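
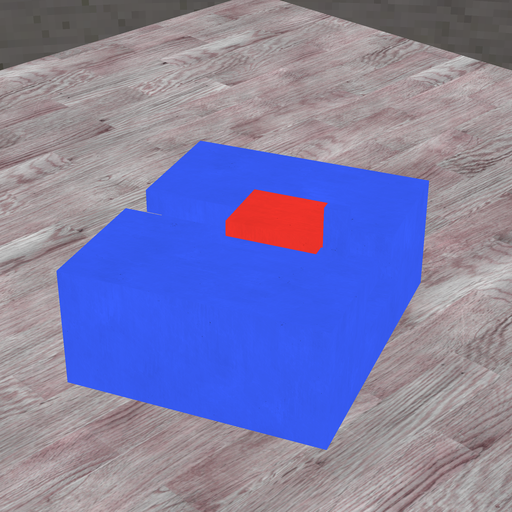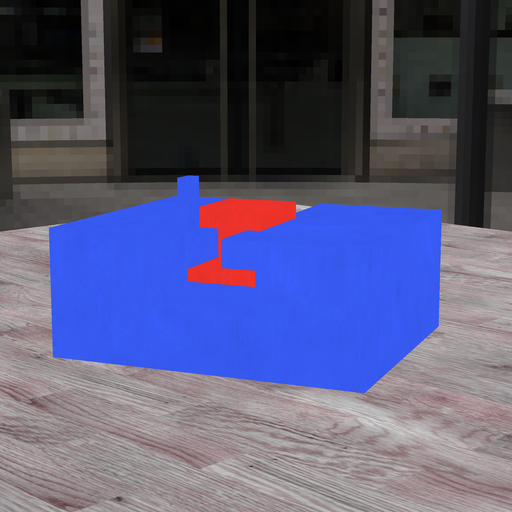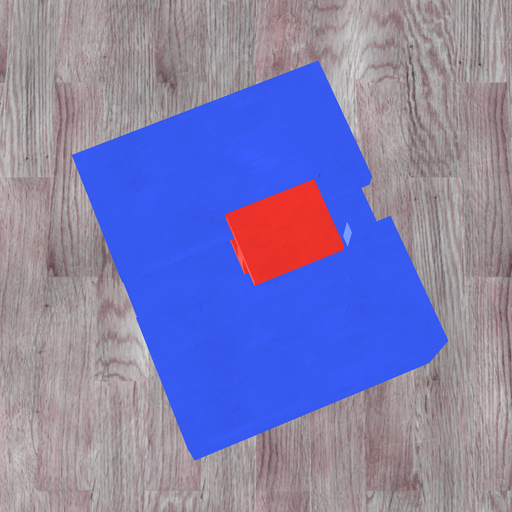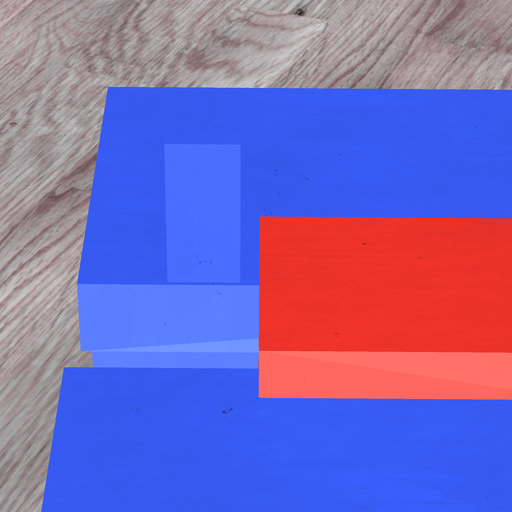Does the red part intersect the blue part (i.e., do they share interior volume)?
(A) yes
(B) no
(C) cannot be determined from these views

(B) no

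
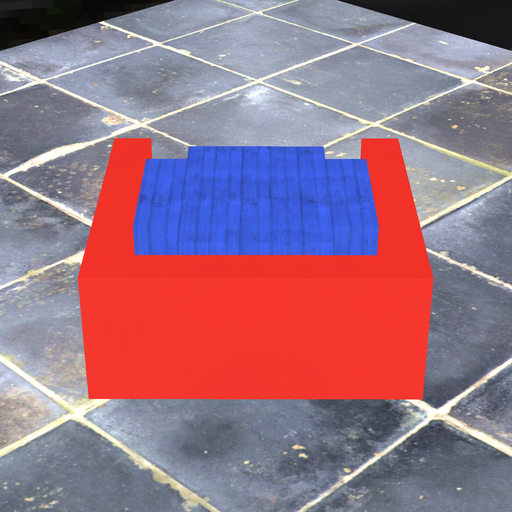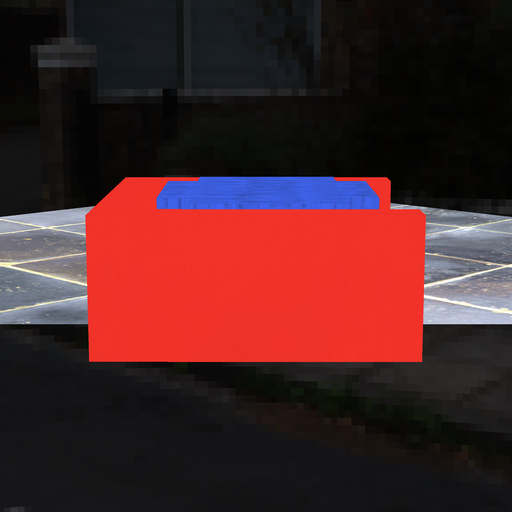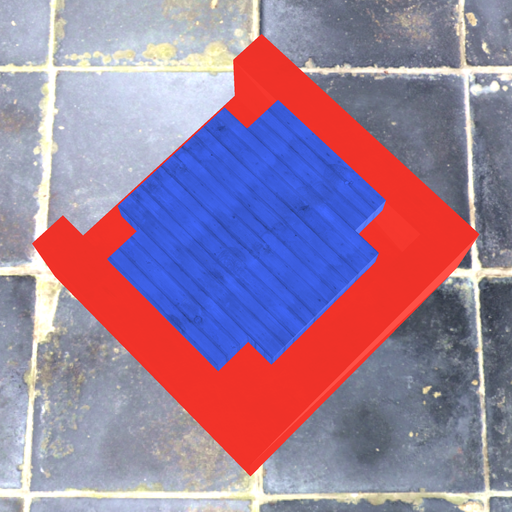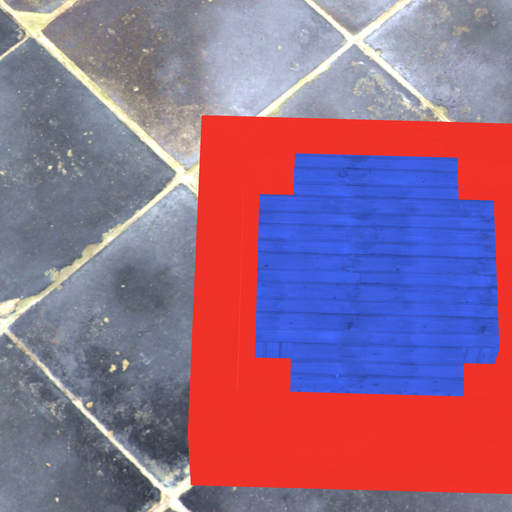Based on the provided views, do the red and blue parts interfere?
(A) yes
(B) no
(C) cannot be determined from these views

(B) no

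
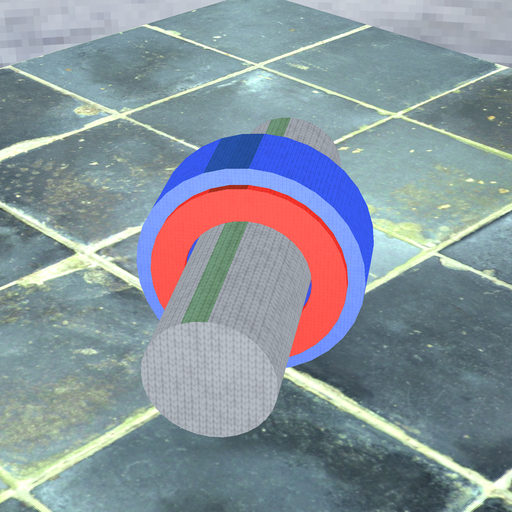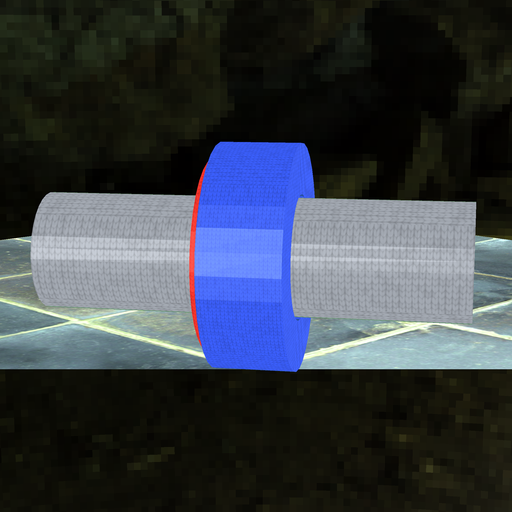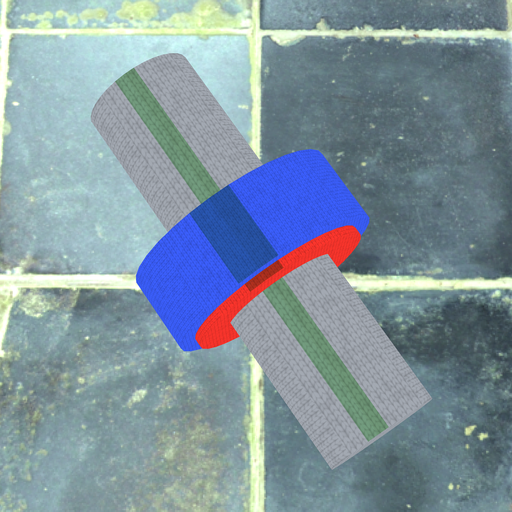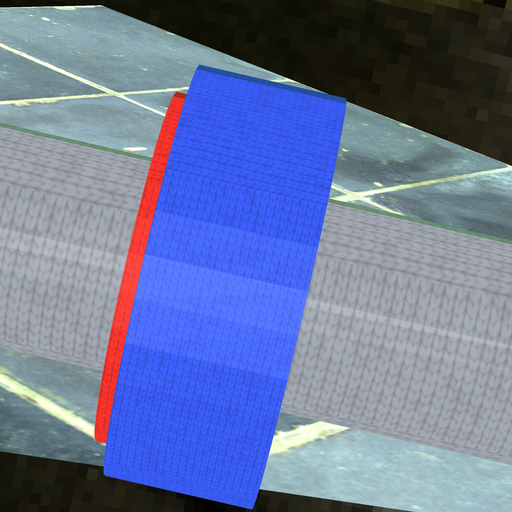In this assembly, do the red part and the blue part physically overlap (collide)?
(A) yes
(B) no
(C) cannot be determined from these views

(A) yes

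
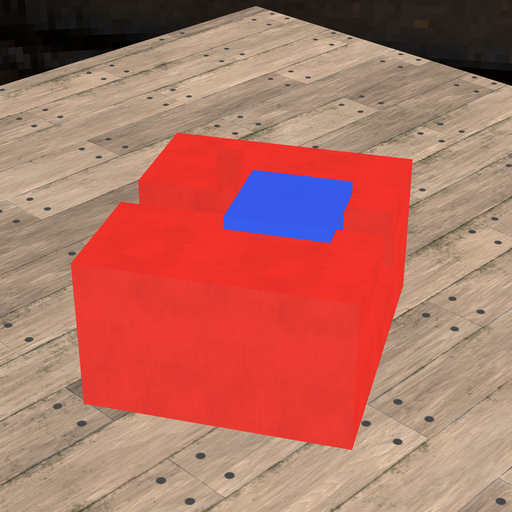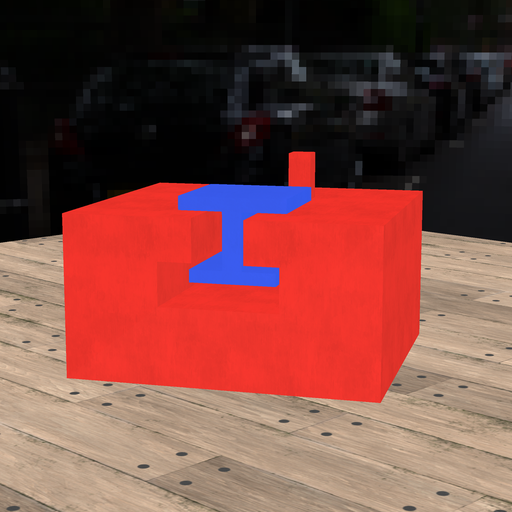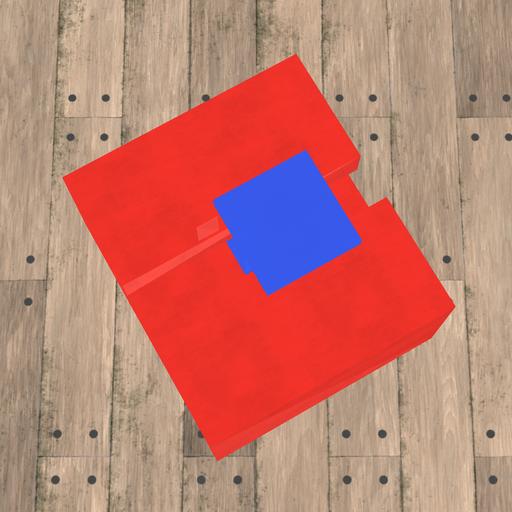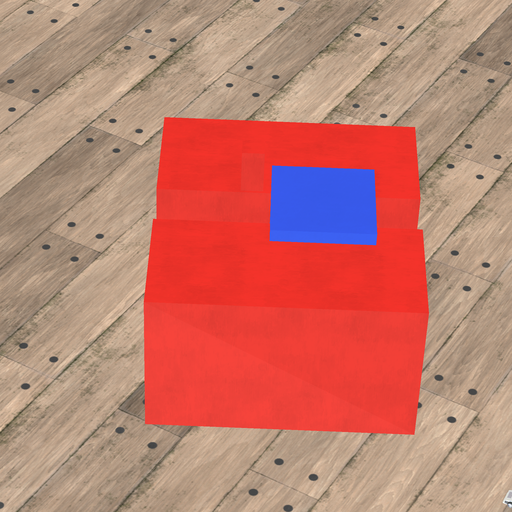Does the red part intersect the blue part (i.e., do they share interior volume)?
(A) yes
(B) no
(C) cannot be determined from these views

(B) no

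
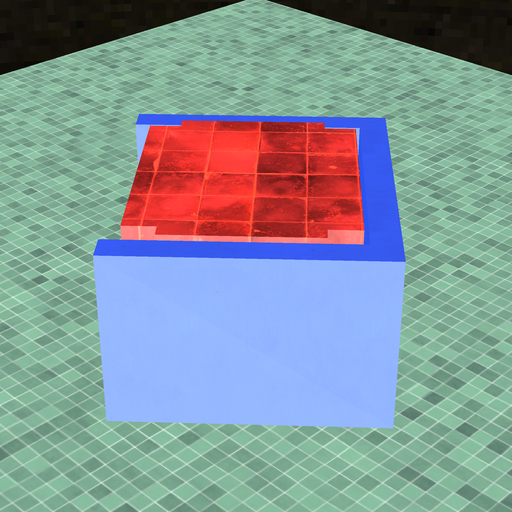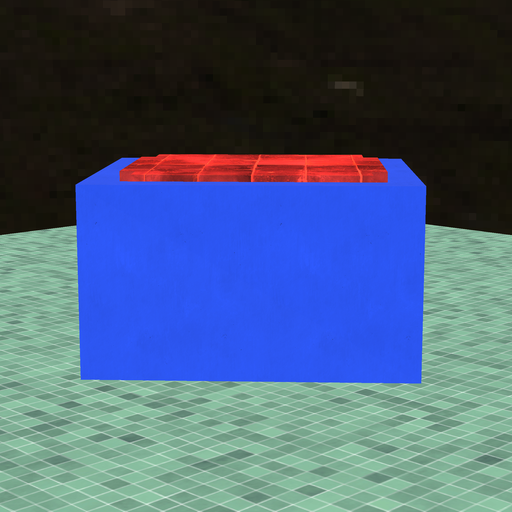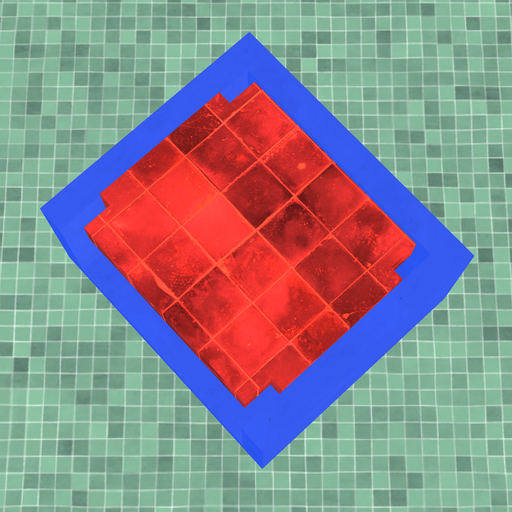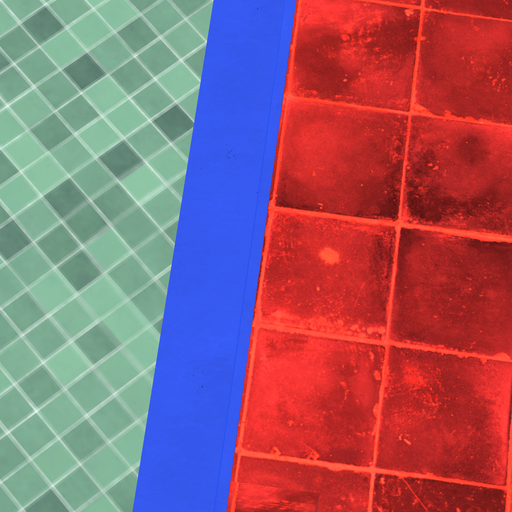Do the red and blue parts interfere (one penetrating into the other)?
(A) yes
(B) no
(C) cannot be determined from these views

(B) no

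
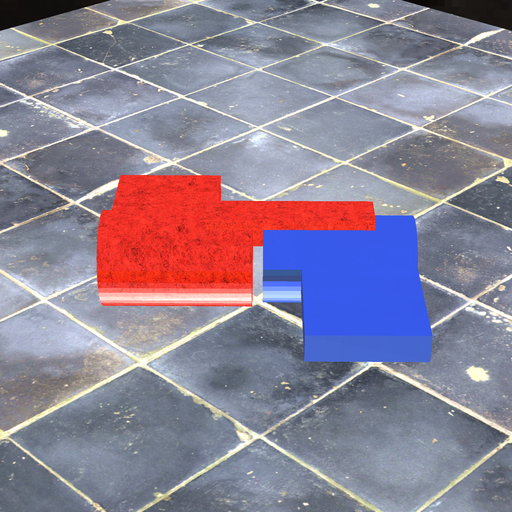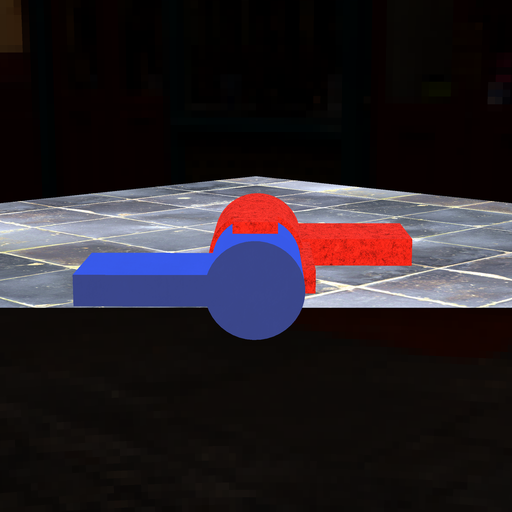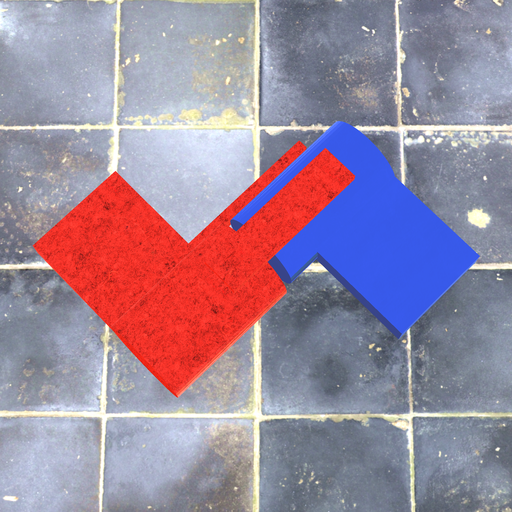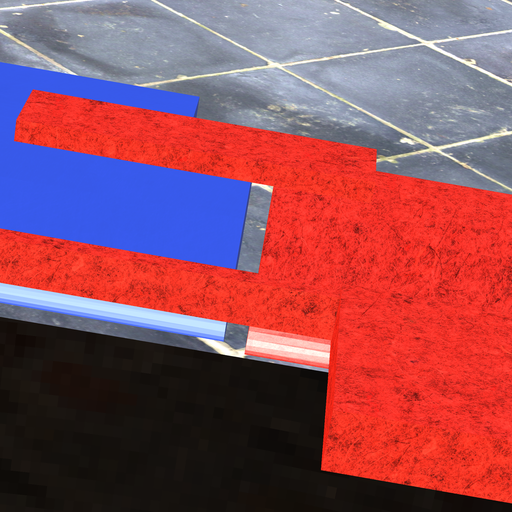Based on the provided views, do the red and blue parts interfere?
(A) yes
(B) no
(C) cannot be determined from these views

(B) no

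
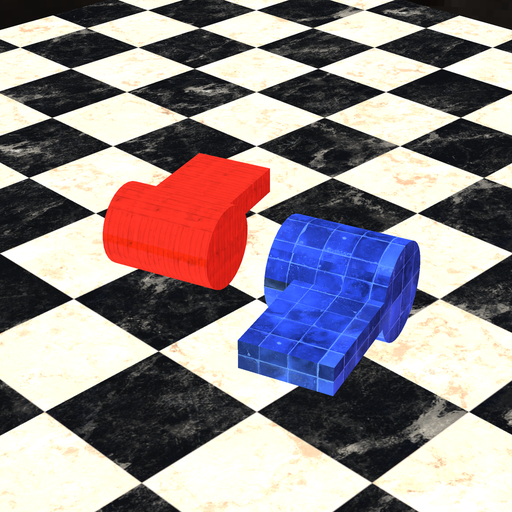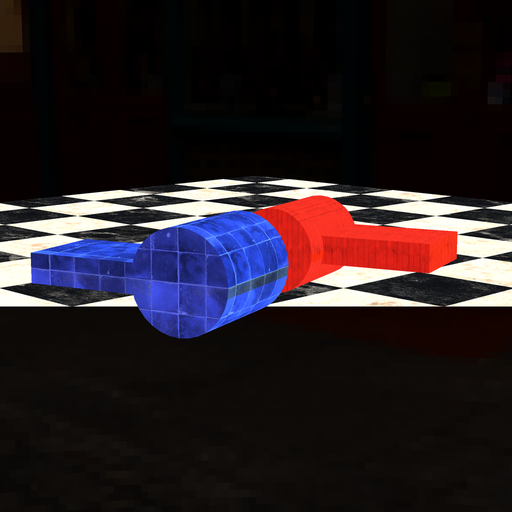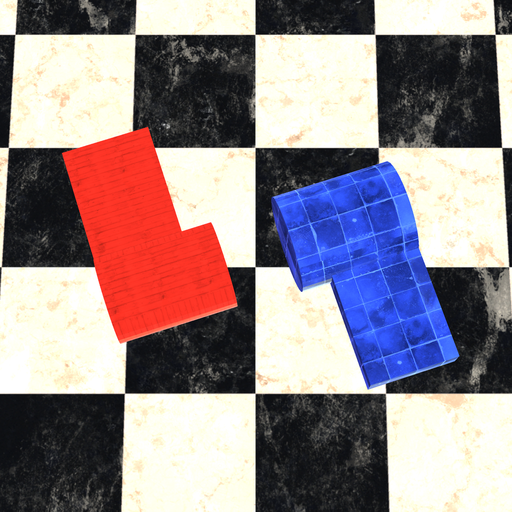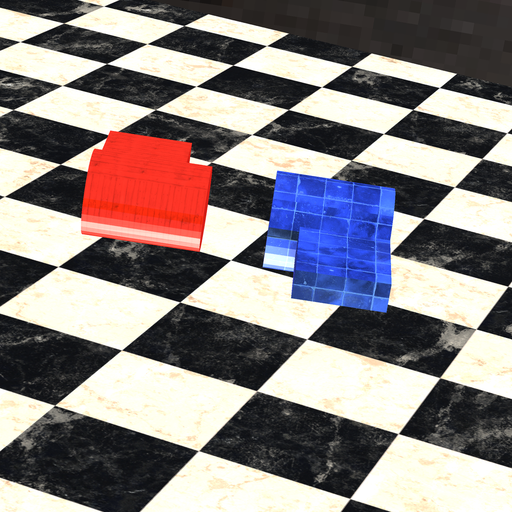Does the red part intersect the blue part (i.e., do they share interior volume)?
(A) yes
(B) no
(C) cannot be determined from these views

(B) no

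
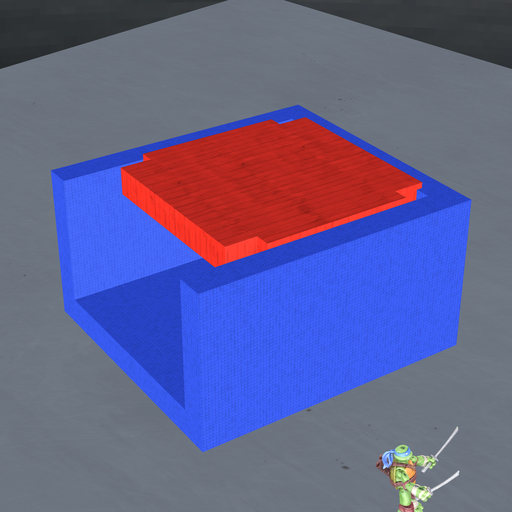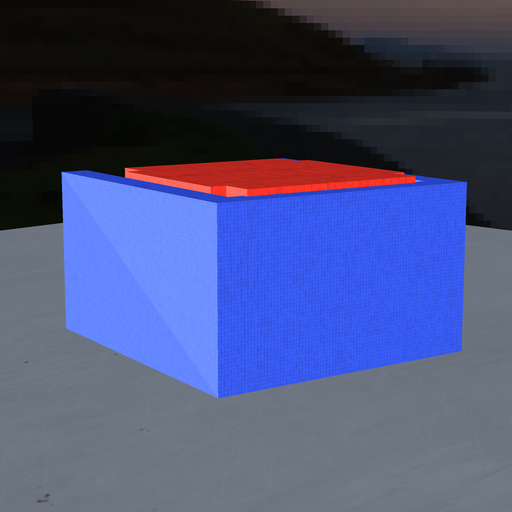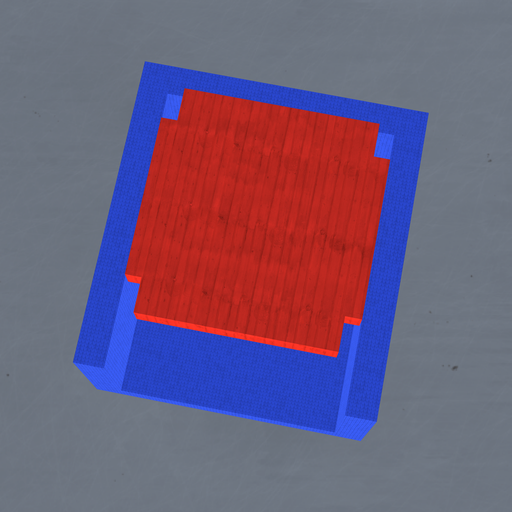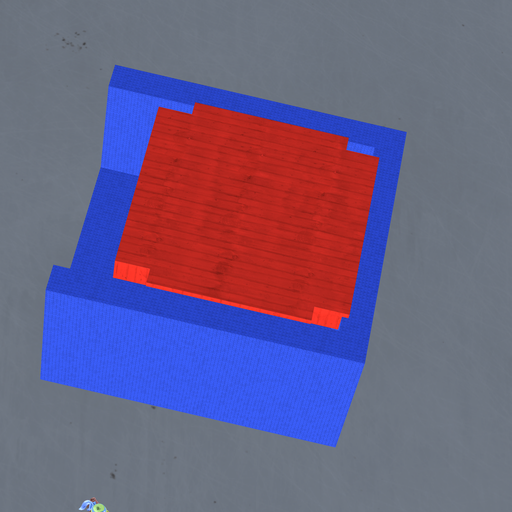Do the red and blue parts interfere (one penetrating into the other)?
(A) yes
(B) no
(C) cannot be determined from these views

(A) yes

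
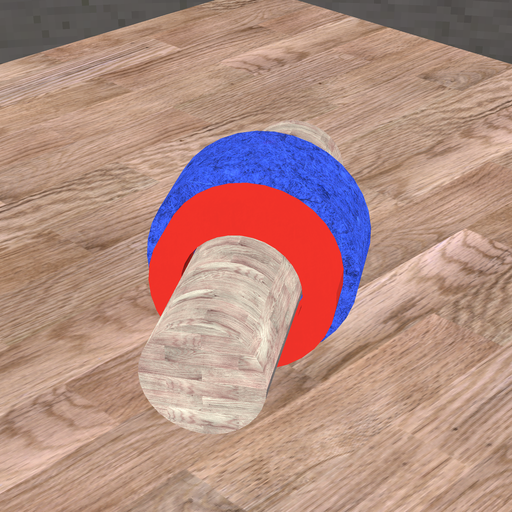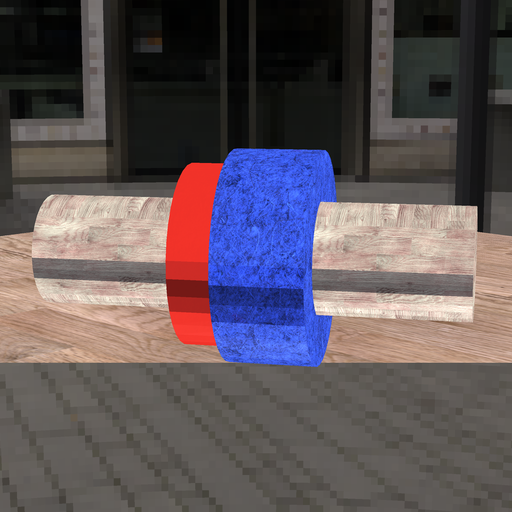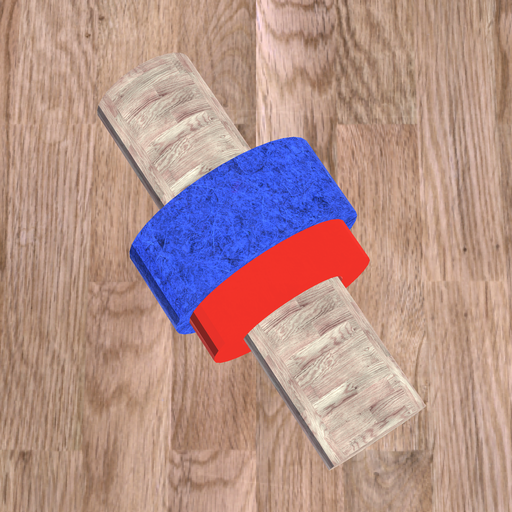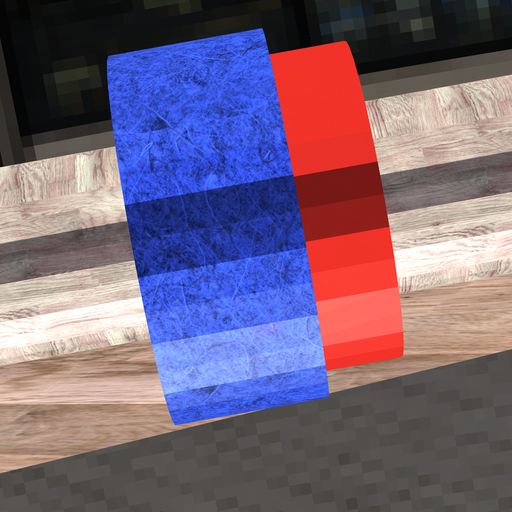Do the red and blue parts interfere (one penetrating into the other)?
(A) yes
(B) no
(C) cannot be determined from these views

(A) yes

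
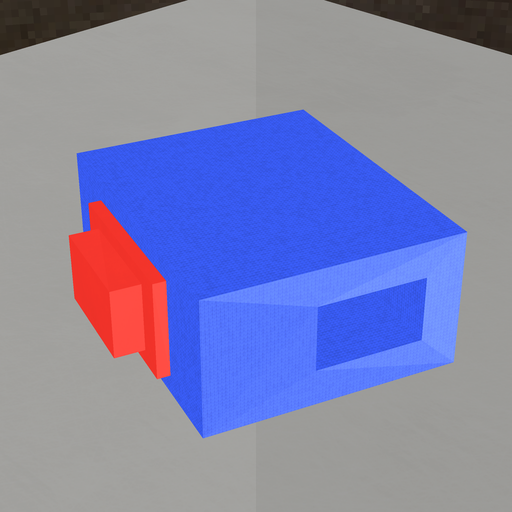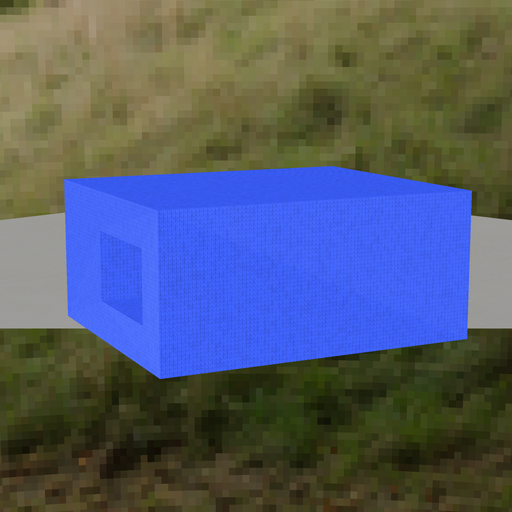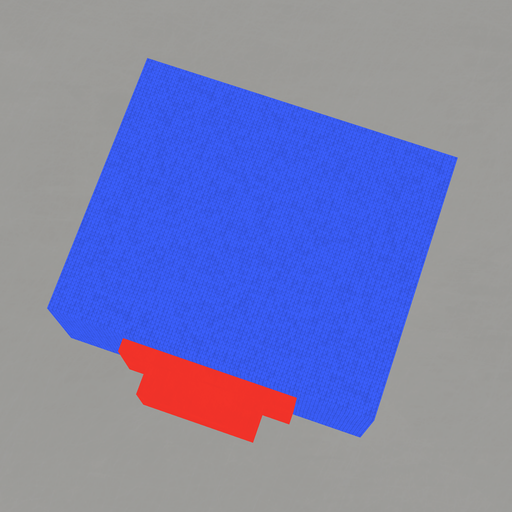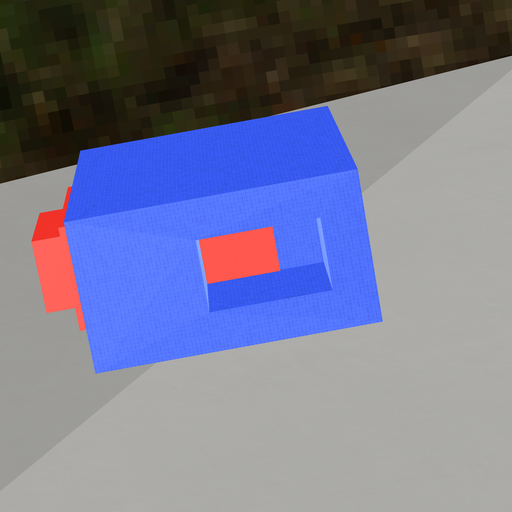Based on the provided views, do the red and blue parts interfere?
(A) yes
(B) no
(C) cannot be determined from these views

(A) yes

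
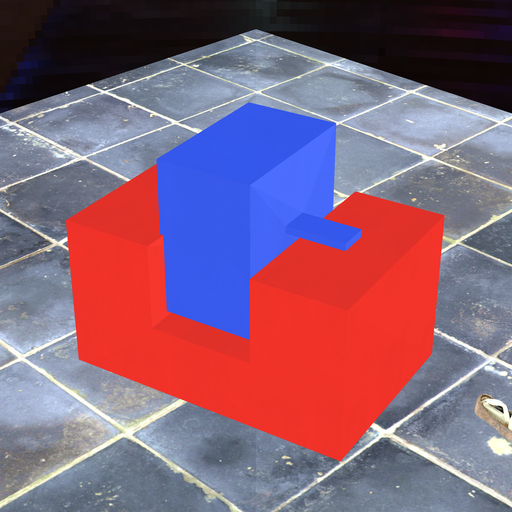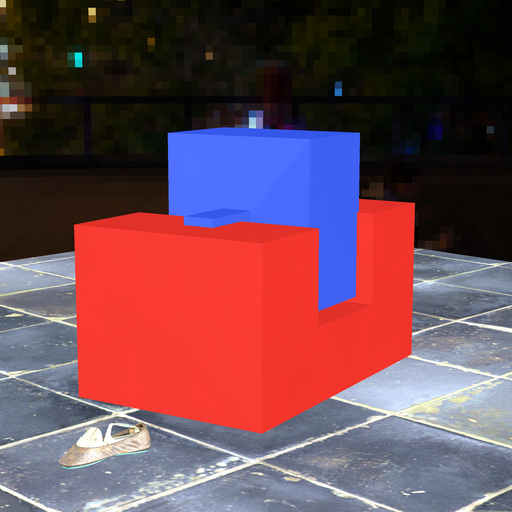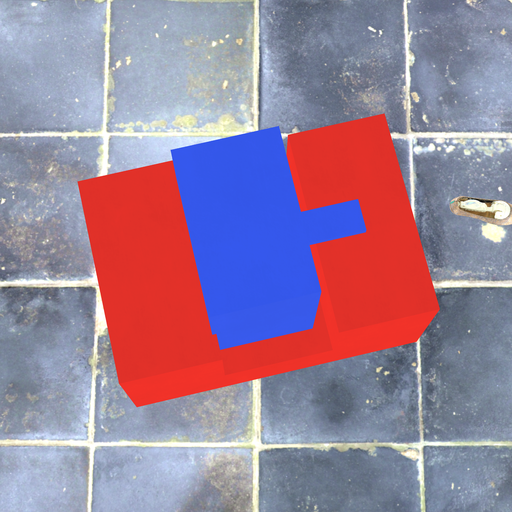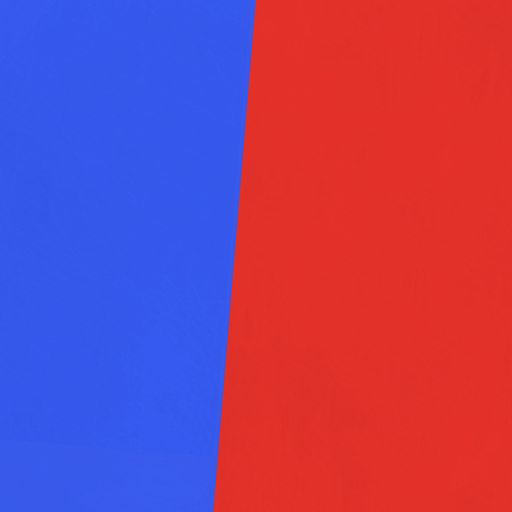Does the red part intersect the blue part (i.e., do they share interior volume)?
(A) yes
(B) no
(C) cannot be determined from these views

(A) yes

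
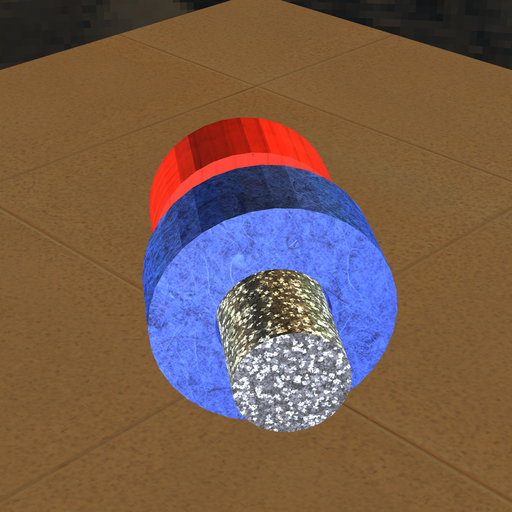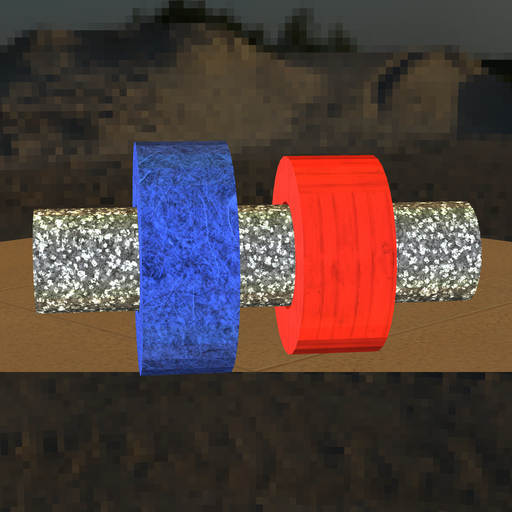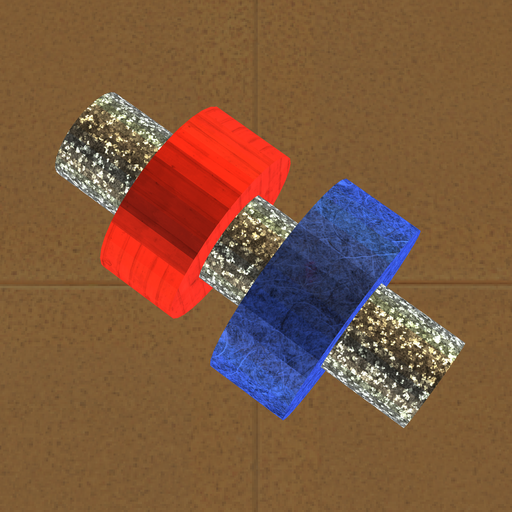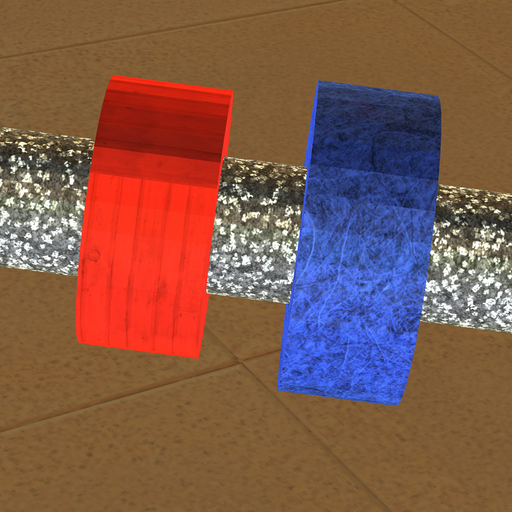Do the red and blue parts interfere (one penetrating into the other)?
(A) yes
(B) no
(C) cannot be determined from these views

(B) no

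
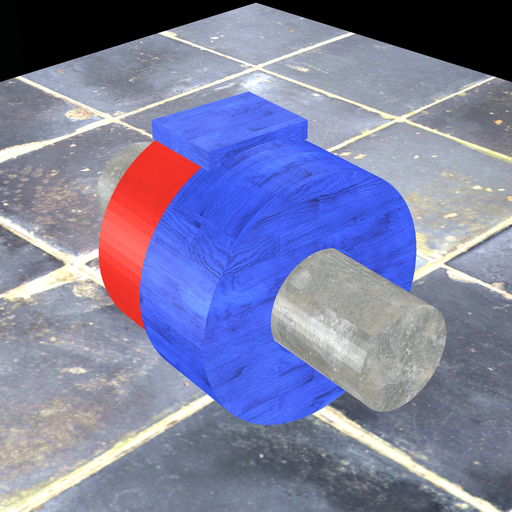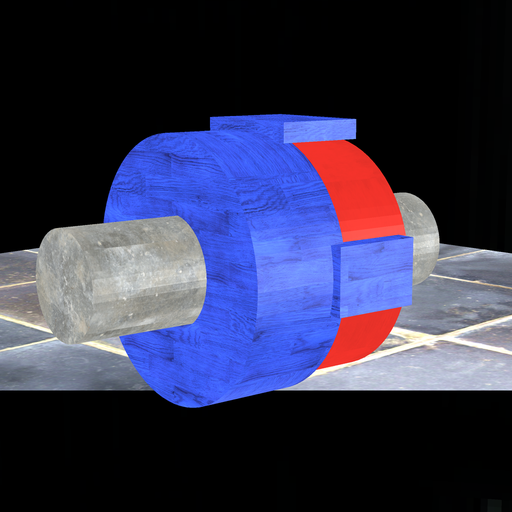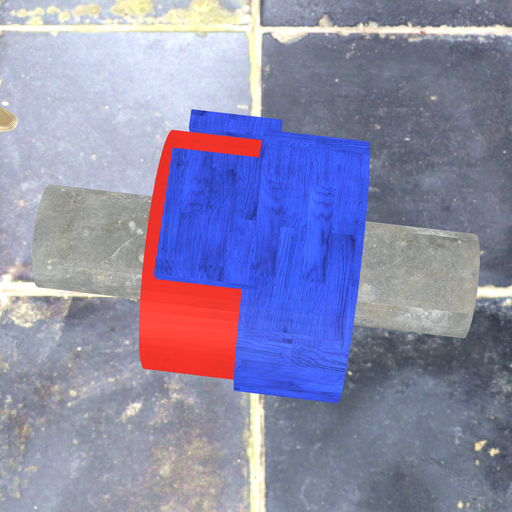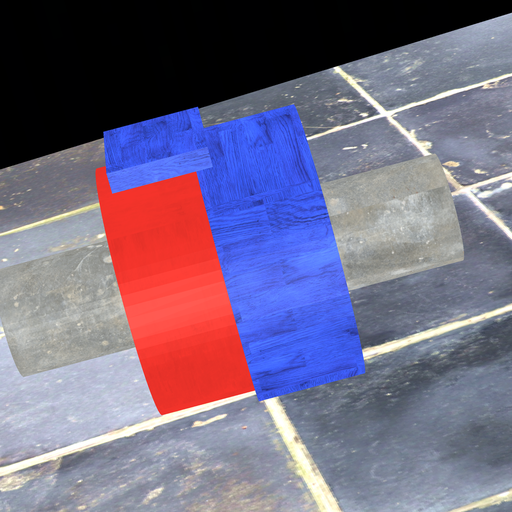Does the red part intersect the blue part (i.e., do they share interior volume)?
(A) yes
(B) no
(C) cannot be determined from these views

(A) yes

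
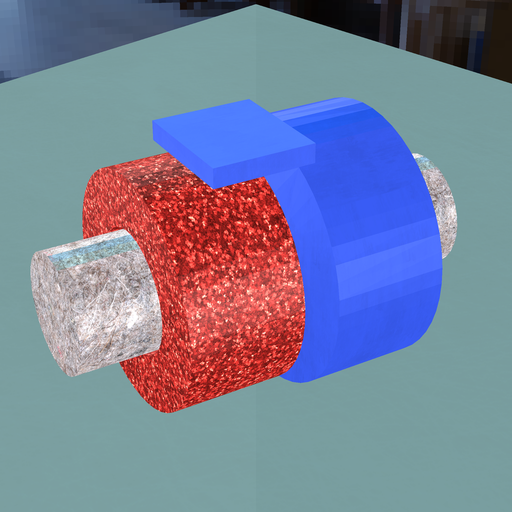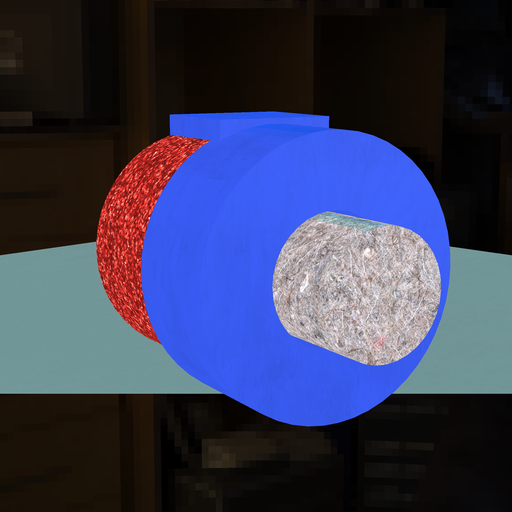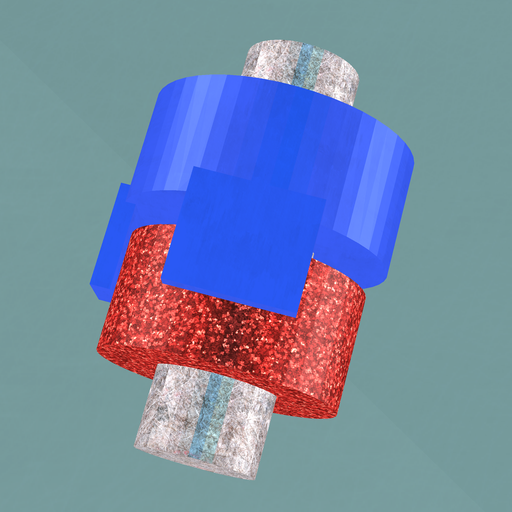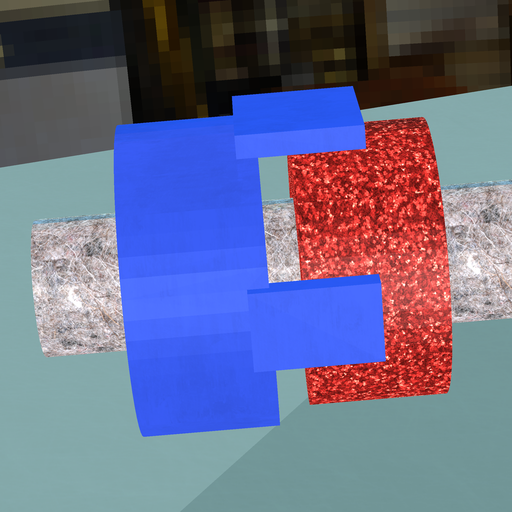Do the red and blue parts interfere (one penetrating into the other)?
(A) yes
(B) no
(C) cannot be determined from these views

(B) no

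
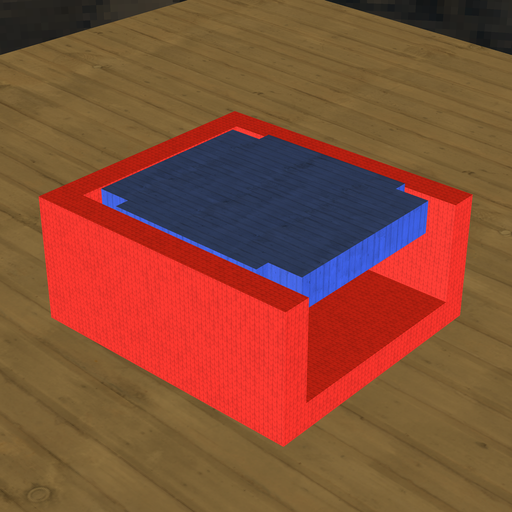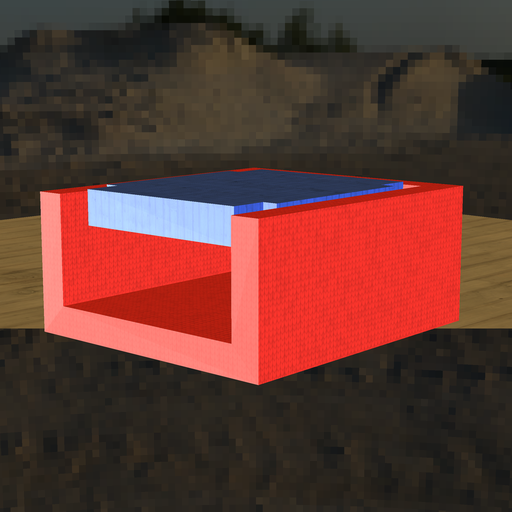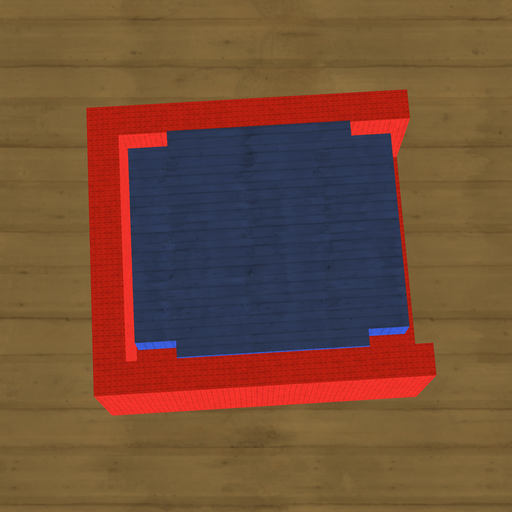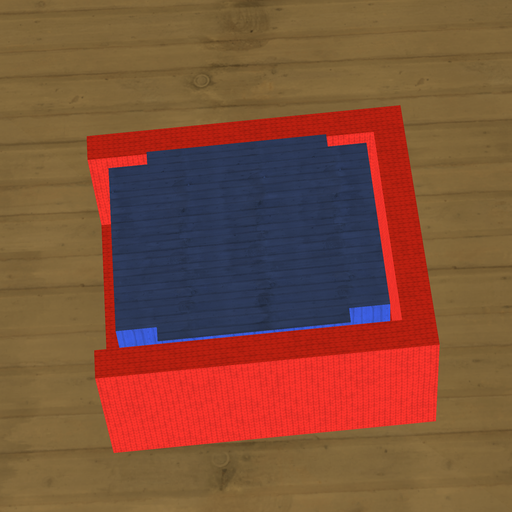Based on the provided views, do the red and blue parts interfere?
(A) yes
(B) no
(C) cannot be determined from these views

(B) no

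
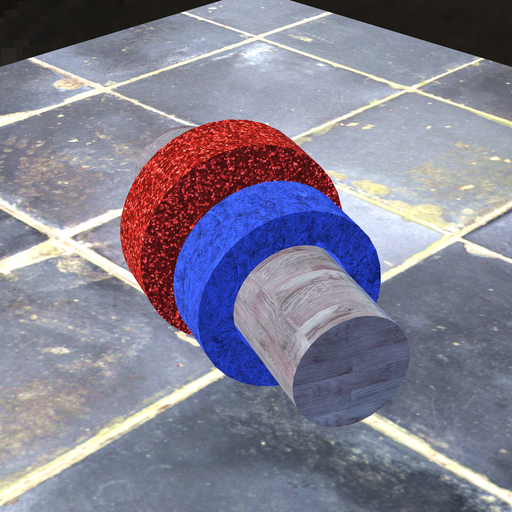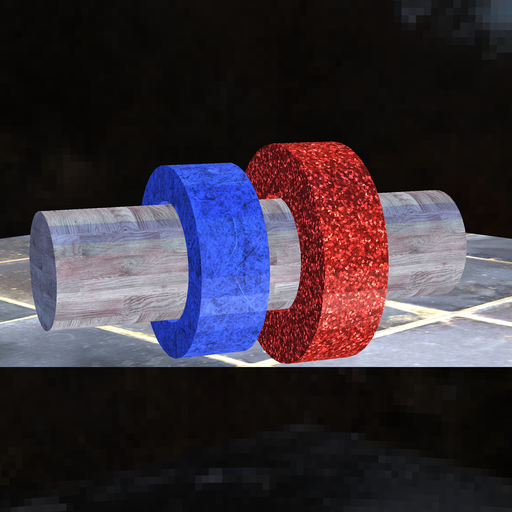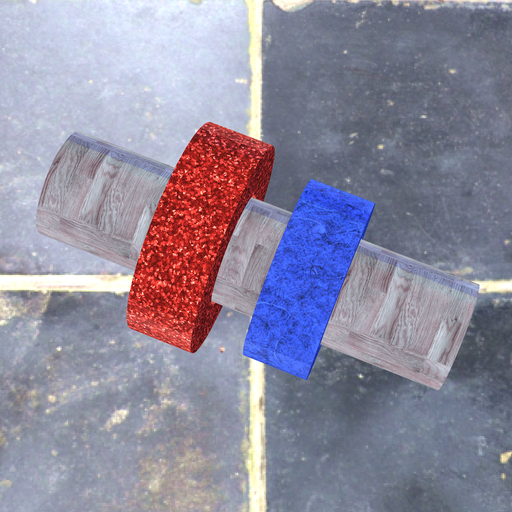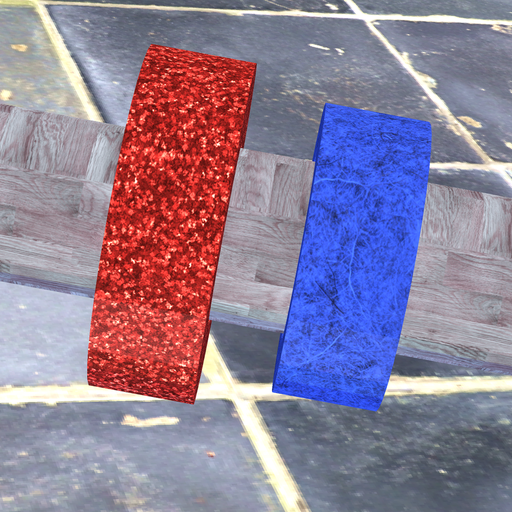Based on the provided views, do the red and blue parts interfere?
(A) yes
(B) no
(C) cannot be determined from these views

(B) no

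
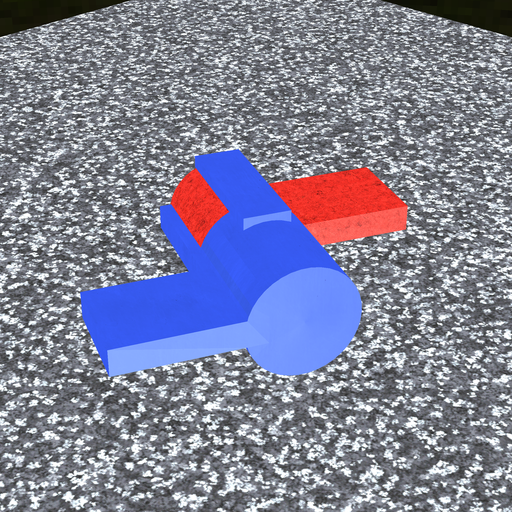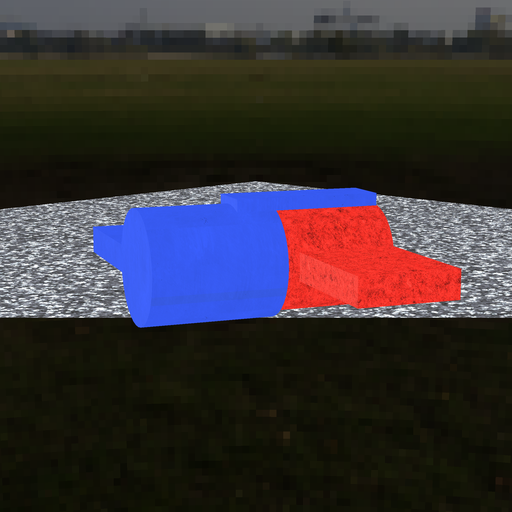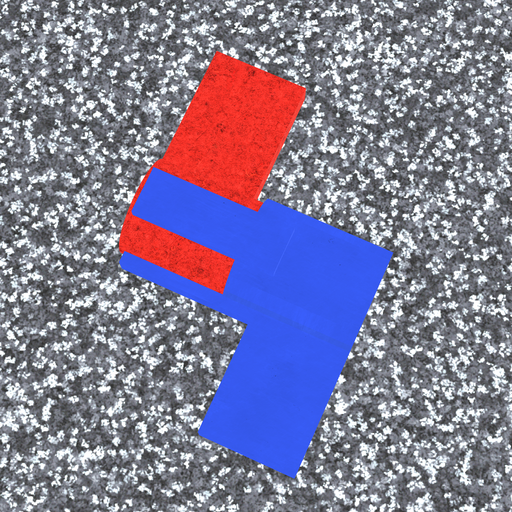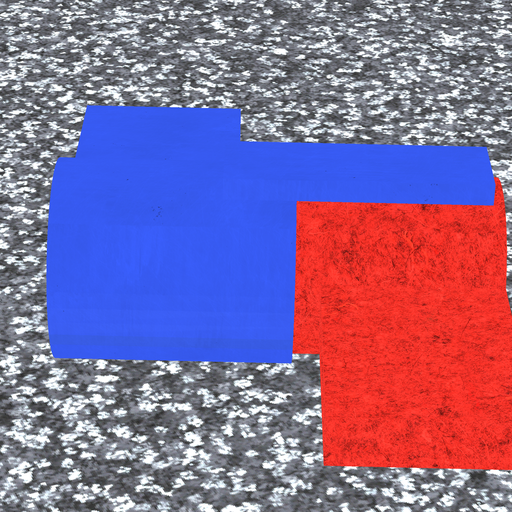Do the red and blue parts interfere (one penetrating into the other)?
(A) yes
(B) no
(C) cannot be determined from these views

(A) yes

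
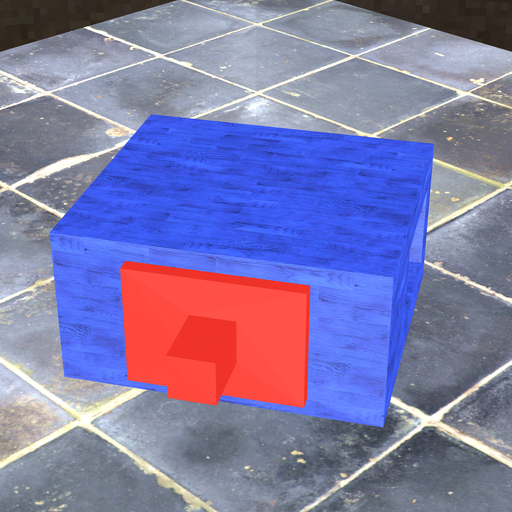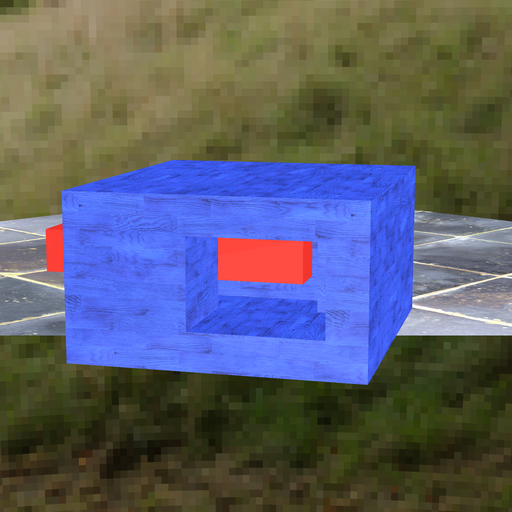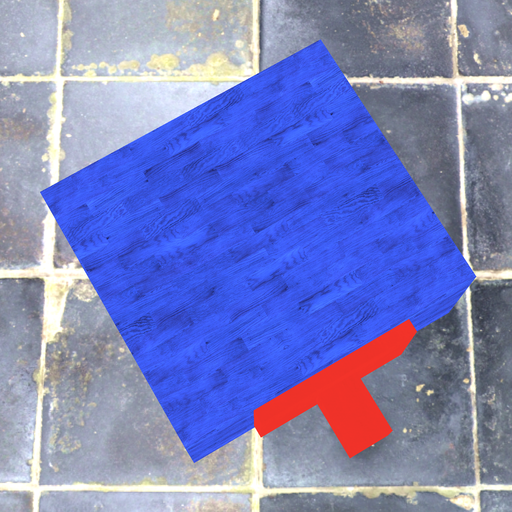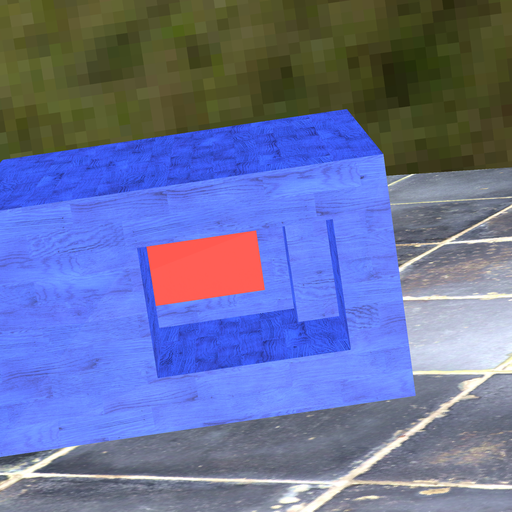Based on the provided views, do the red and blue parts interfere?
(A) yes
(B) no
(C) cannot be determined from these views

(B) no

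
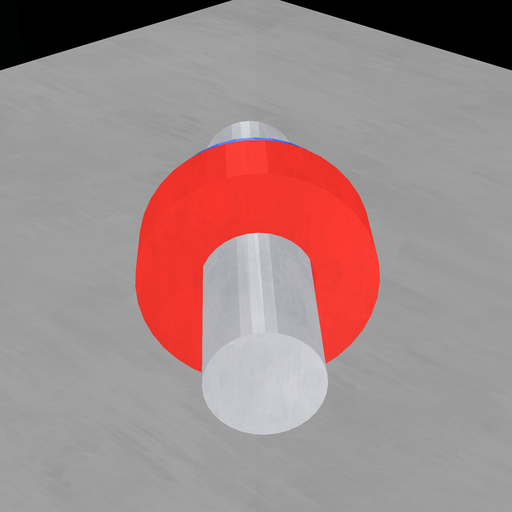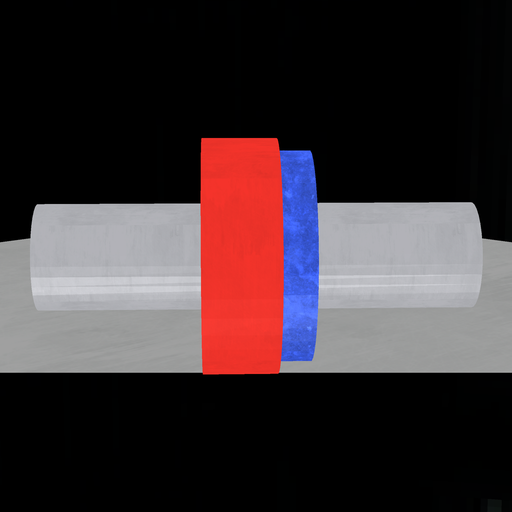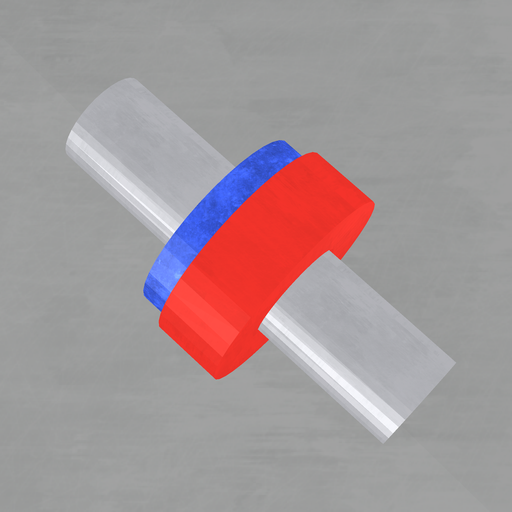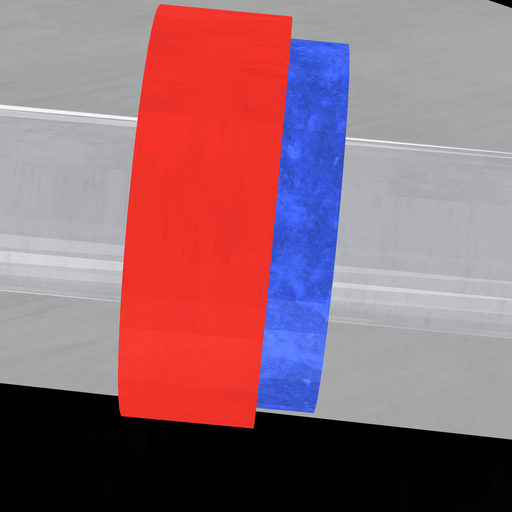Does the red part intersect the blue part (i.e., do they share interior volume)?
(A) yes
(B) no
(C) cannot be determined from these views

(A) yes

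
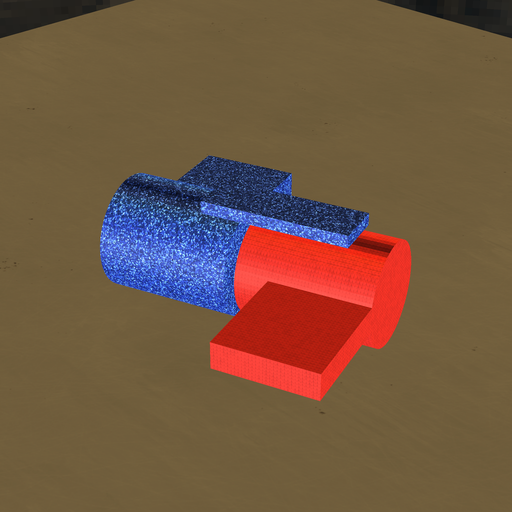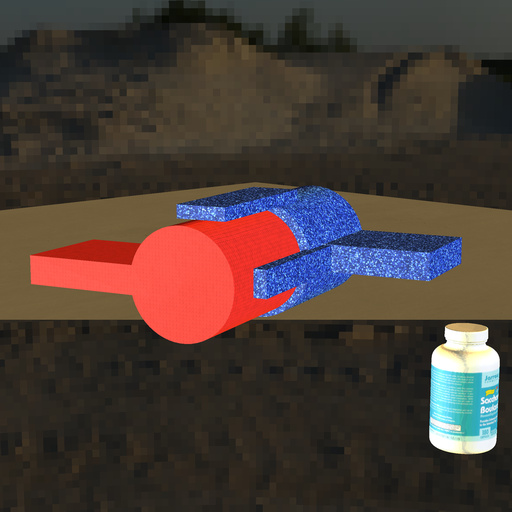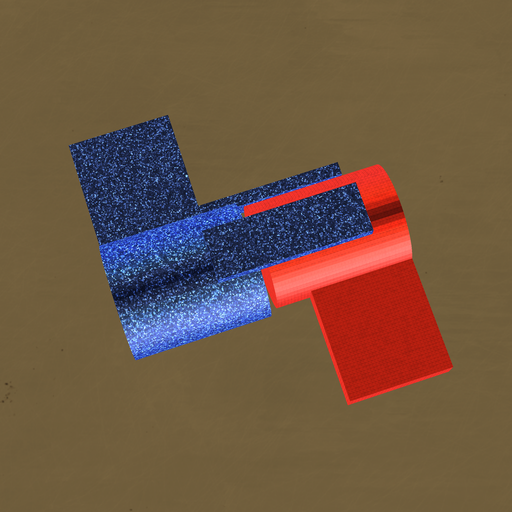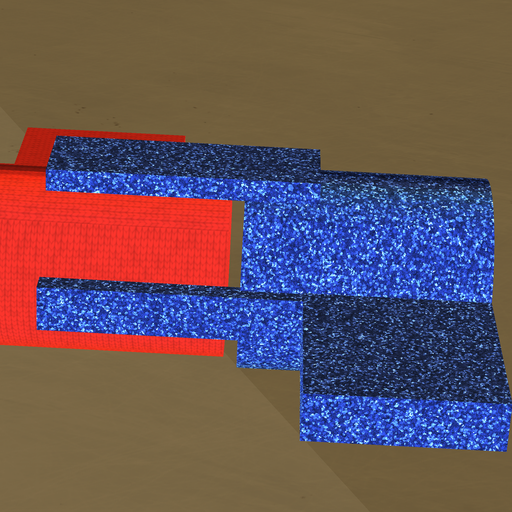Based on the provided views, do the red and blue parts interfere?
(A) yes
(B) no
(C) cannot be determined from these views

(B) no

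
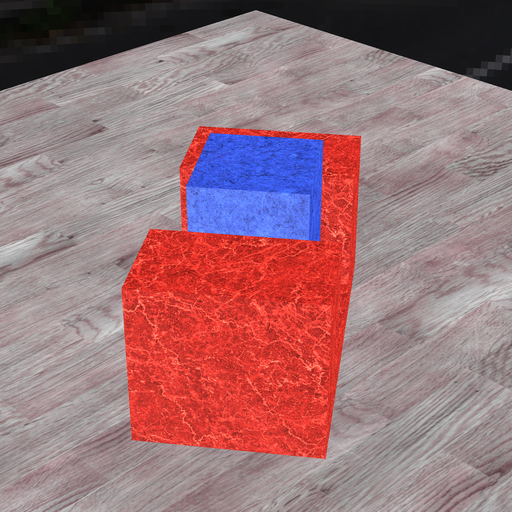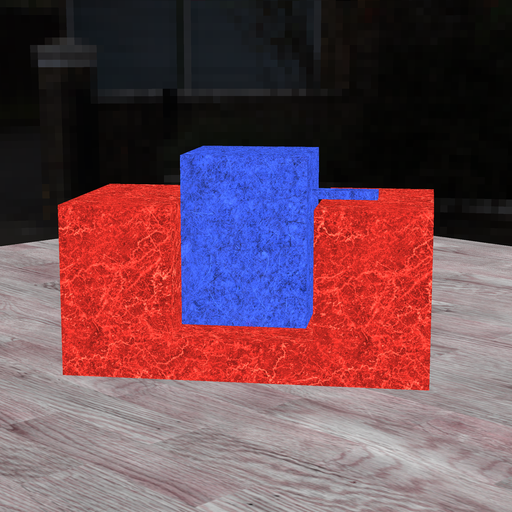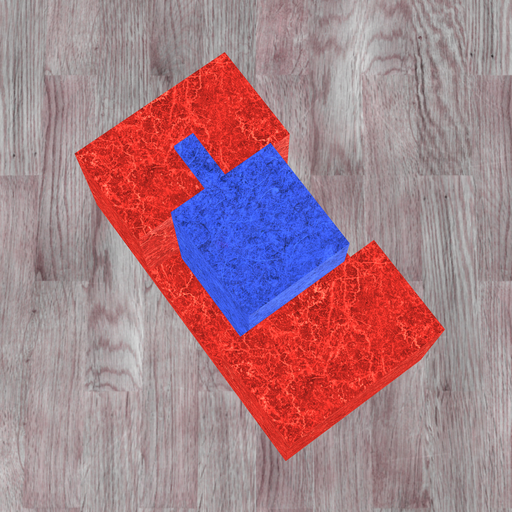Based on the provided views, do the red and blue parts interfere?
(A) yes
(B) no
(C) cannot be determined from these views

(C) cannot be determined from these views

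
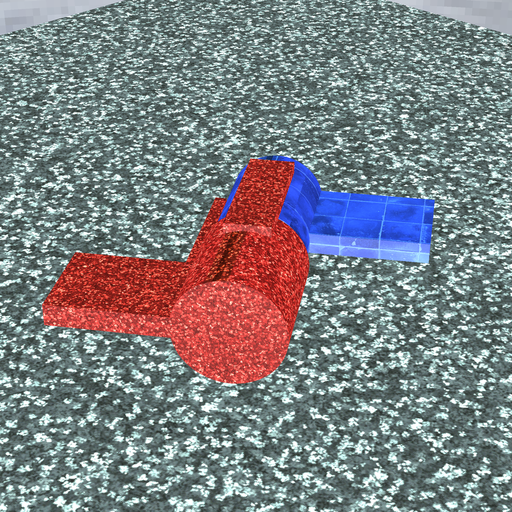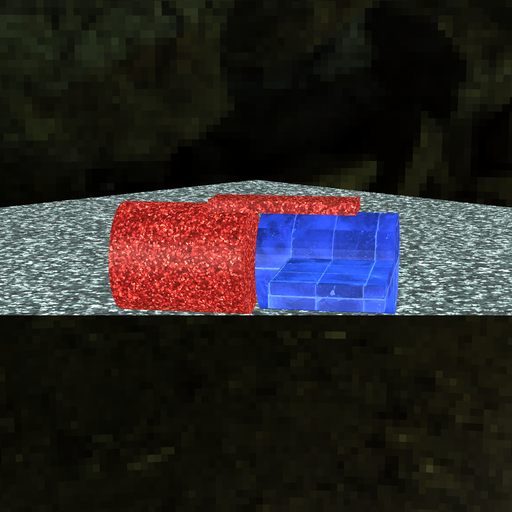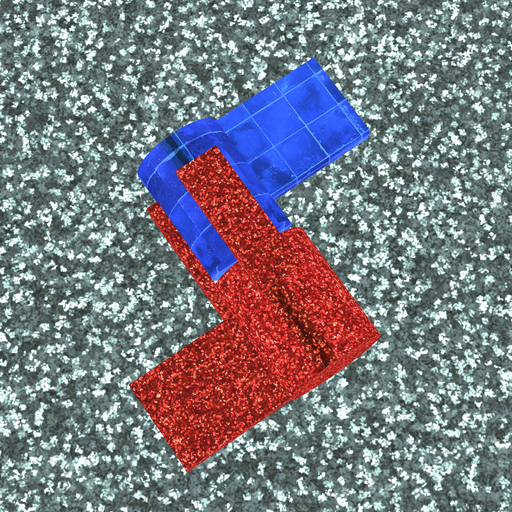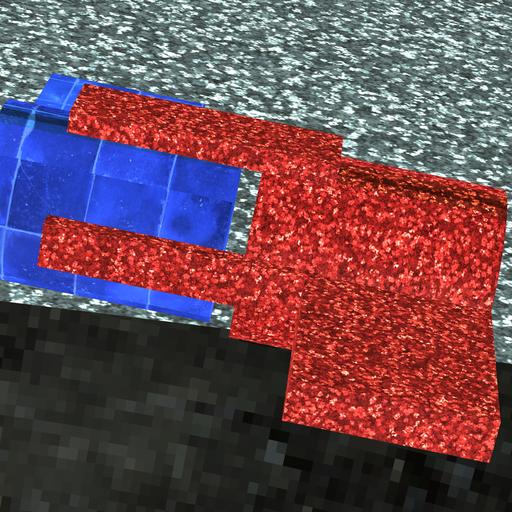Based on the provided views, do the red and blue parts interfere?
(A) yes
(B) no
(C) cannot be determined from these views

(B) no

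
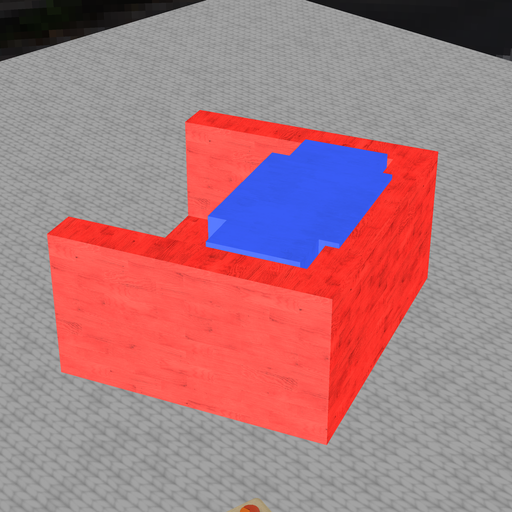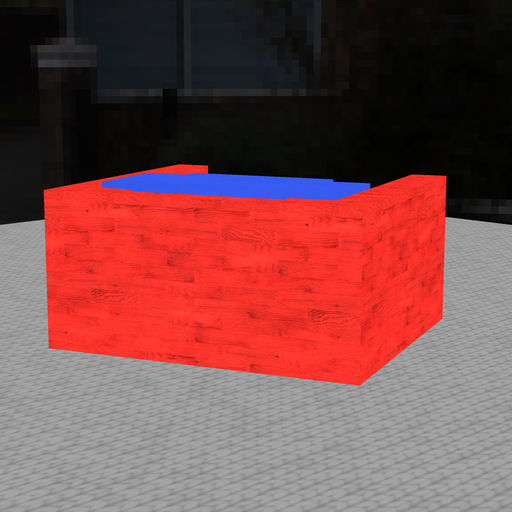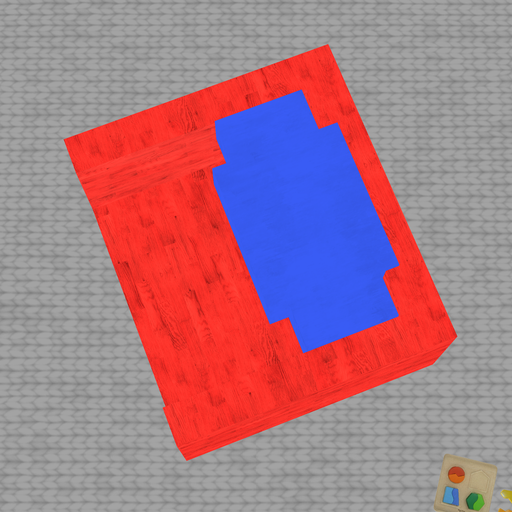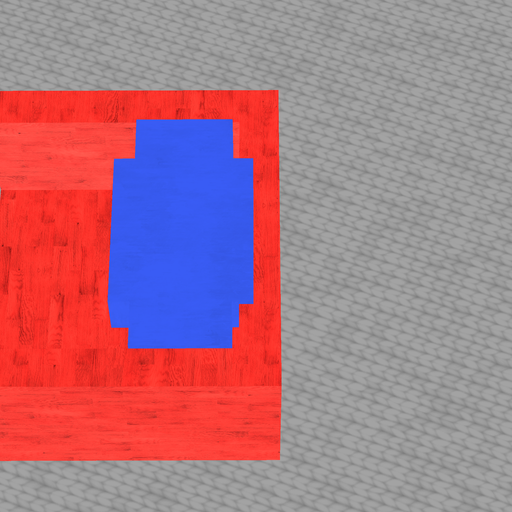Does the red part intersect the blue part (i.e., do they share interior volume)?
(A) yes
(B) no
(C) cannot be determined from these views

(A) yes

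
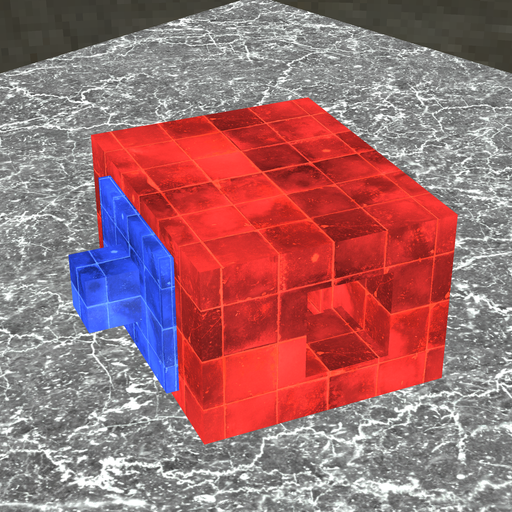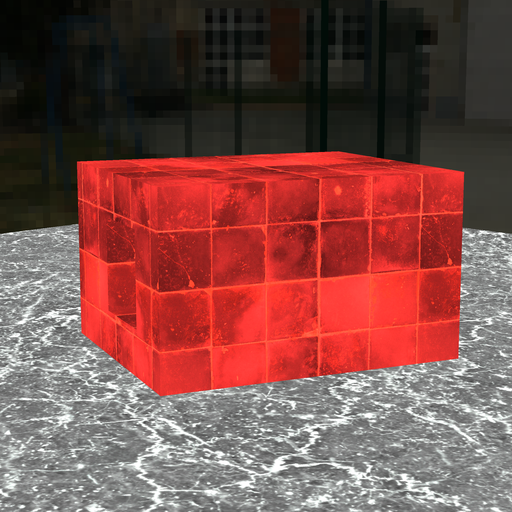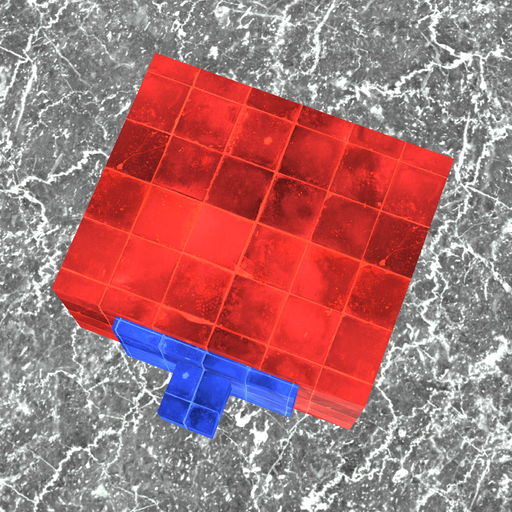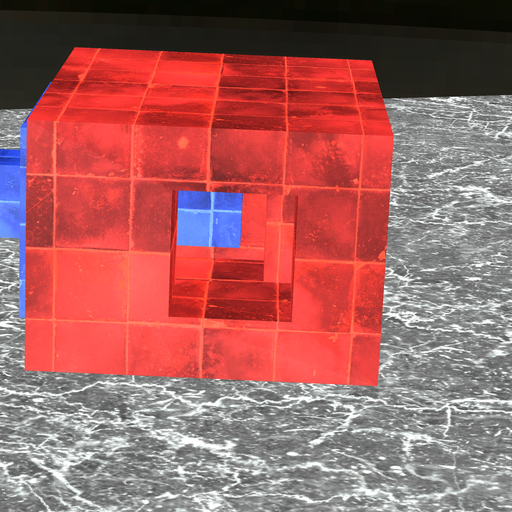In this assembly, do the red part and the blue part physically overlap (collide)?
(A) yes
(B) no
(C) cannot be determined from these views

(B) no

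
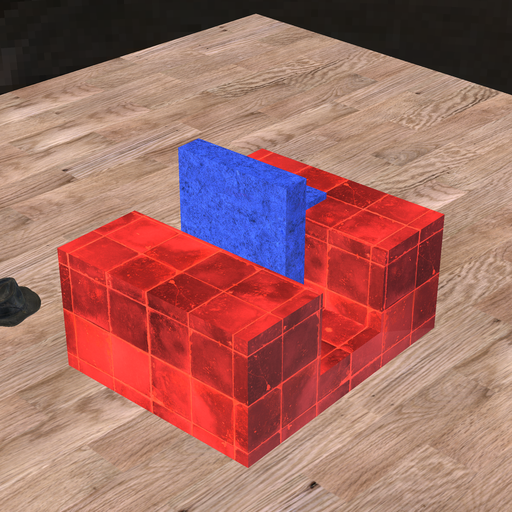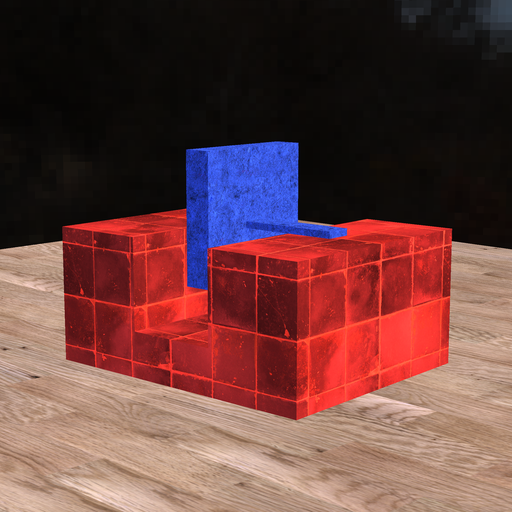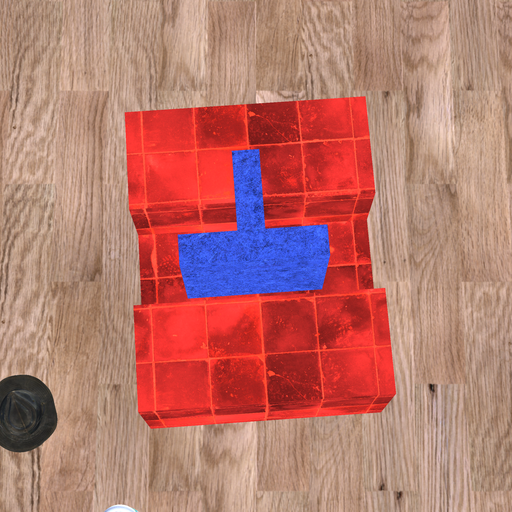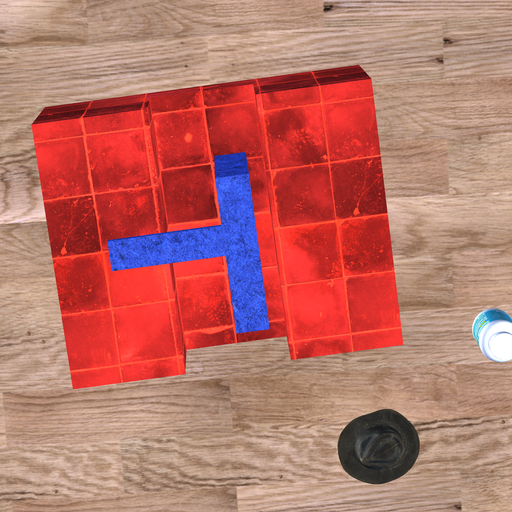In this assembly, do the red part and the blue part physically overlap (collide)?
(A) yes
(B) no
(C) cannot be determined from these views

(B) no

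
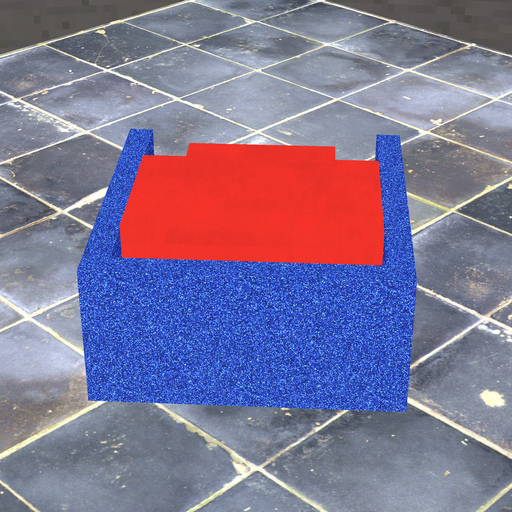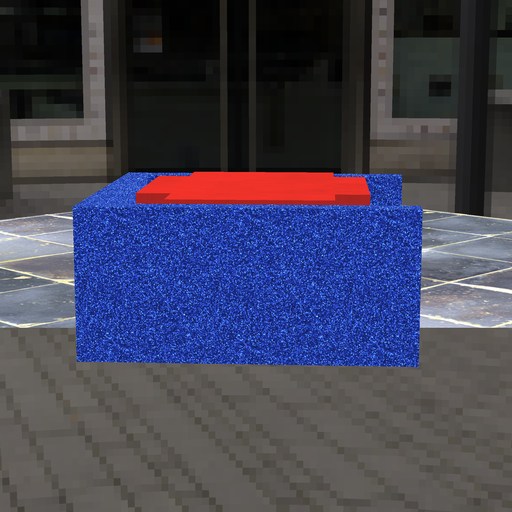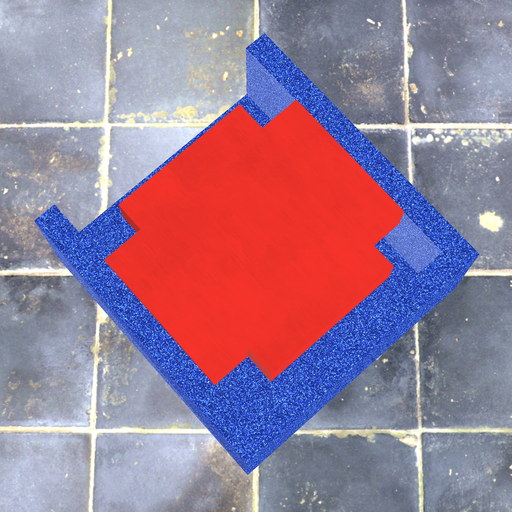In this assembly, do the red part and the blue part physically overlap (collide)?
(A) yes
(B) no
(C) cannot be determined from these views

(B) no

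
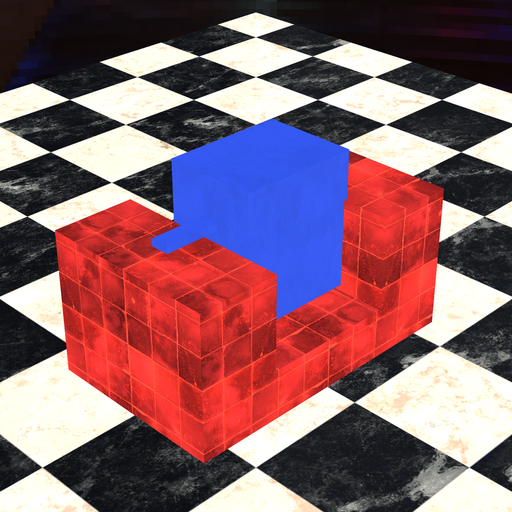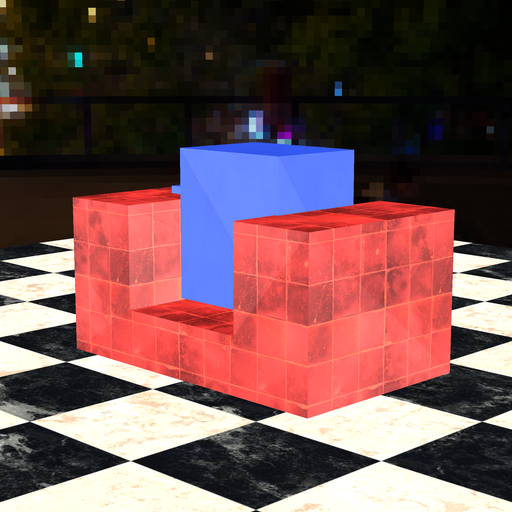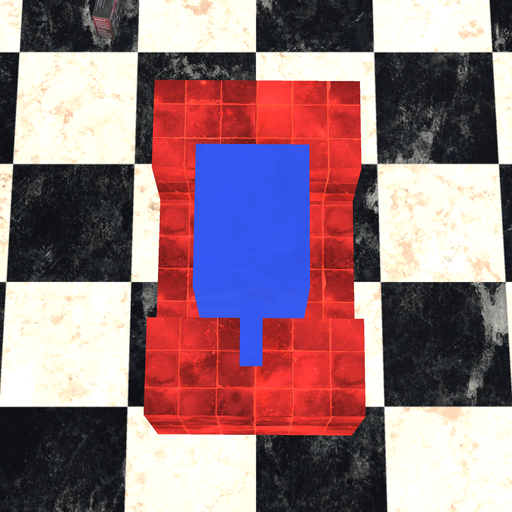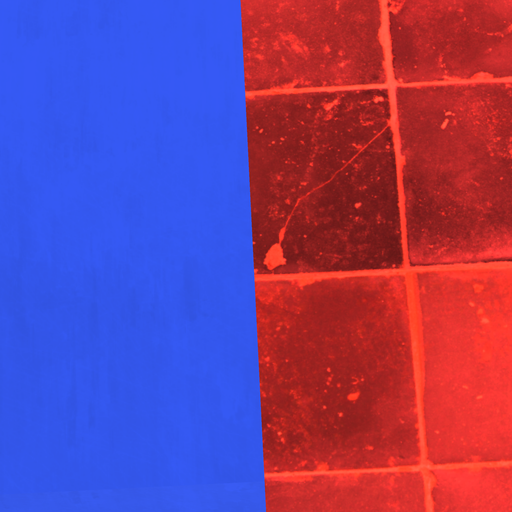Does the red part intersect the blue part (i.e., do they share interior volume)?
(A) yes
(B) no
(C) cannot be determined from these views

(A) yes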